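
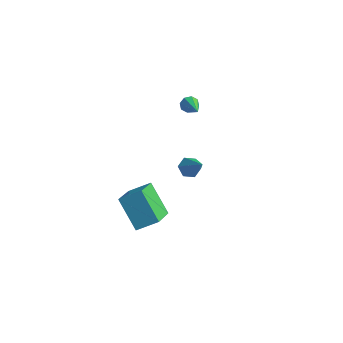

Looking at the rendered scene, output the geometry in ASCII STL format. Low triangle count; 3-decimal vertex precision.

solid 
facet normal -0.749 0.530 -0.399
outer loop
vertex -2.621 3.826 -1.862
vertex -2.931 3.743 -1.39
vertex -2.559 4.138 -1.564
endloop
endfacet
facet normal 0.839 0.280 -0.467
outer loop
vertex -2.621 3.826 -1.862
vertex -2.559 4.138 -1.564
vertex -1.649 2.837 -0.71
endloop
endfacet
facet normal -0.749 0.530 -0.398
outer loop
vertex -2.559 4.138 -1.564
vertex -2.931 3.743 -1.39
vertex -2.714 4.219 -1.164
endloop
endfacet
facet normal 0.755 0.635 0.164
outer loop
vertex -2.559 4.138 -1.564
vertex -2.714 4.219 -1.164
vertex -1.649 2.837 -0.71
endloop
endfacet
facet normal -0.749 0.530 -0.398
outer loop
vertex -2.714 4.219 -1.164
vertex -2.931 3.743 -1.39
vertex -2.996 4.021 -0.897
endloop
endfacet
facet normal 0.358 0.529 0.770
outer loop
vertex -2.714 4.219 -1.164
vertex -2.996 4.021 -0.897
vertex -1.649 2.837 -0.71
endloop
endfacet
facet normal -0.749 0.530 -0.398
outer loop
vertex -2.996 4.021 -0.897
vertex -2.931 3.743 -1.39
vertex -3.24 3.66 -0.919
endloop
endfacet
facet normal -0.120 0.020 0.993
outer loop
vertex -2.996 4.021 -0.897
vertex -3.24 3.66 -0.919
vertex -1.649 2.837 -0.71
endloop
endfacet
facet normal -0.750 0.528 -0.399
outer loop
vertex -3.24 3.66 -0.919
vertex -2.931 3.743 -1.39
vertex -3.302 3.347 -1.217
endloop
endfacet
facet normal -0.398 -0.590 0.703
outer loop
vertex -3.24 3.66 -0.919
vertex -3.302 3.347 -1.217
vertex -1.649 2.837 -0.71
endloop
endfacet
facet normal -0.750 0.528 -0.398
outer loop
vertex -3.302 3.347 -1.217
vertex -2.931 3.743 -1.39
vertex -3.147 3.266 -1.616
endloop
endfacet
facet normal -0.314 -0.947 0.070
outer loop
vertex -3.302 3.347 -1.217
vertex -3.147 3.266 -1.616
vertex -1.649 2.837 -0.71
endloop
endfacet
facet normal -0.750 0.528 -0.397
outer loop
vertex -3.147 3.266 -1.616
vertex -2.931 3.743 -1.39
vertex -2.865 3.465 -1.884
endloop
endfacet
facet normal 0.084 -0.840 -0.536
outer loop
vertex -3.147 3.266 -1.616
vertex -2.865 3.465 -1.884
vertex -1.649 2.837 -0.71
endloop
endfacet
facet normal -0.748 0.530 -0.398
outer loop
vertex -2.865 3.465 -1.884
vertex -2.931 3.743 -1.39
vertex -2.621 3.826 -1.862
endloop
endfacet
facet normal 0.560 -0.333 -0.758
outer loop
vertex -2.865 3.465 -1.884
vertex -2.621 3.826 -1.862
vertex -1.649 2.837 -0.71
endloop
endfacet
facet normal -0.665 0.223 -0.712
outer loop
vertex 1.211 -1.157 -1.83
vertex 0.752 -1.025 -1.36
vertex 1.153 -0.537 -1.582
endloop
endfacet
facet normal 0.914 0.221 -0.339
outer loop
vertex 1.211 -1.157 -1.83
vertex 1.153 -0.537 -1.582
vertex 1.908 -1.415 -0.12
endloop
endfacet
facet normal -0.666 0.223 -0.712
outer loop
vertex 1.153 -0.537 -1.582
vertex 0.752 -1.025 -1.36
vertex 0.694 -0.406 -1.112
endloop
endfacet
facet normal 0.492 0.835 0.247
outer loop
vertex 1.153 -0.537 -1.582
vertex 0.694 -0.406 -1.112
vertex 1.908 -1.415 -0.12
endloop
endfacet
facet normal -0.665 0.223 -0.713
outer loop
vertex 0.694 -0.406 -1.112
vertex 0.752 -1.025 -1.36
vertex 0.292 -0.894 -0.89
endloop
endfacet
facet normal -0.212 0.544 0.812
outer loop
vertex 0.694 -0.406 -1.112
vertex 0.292 -0.894 -0.89
vertex 1.908 -1.415 -0.12
endloop
endfacet
facet normal -0.665 0.223 -0.713
outer loop
vertex 0.292 -0.894 -0.89
vertex 0.752 -1.025 -1.36
vertex 0.35 -1.513 -1.138
endloop
endfacet
facet normal -0.494 -0.363 0.790
outer loop
vertex 0.292 -0.894 -0.89
vertex 0.35 -1.513 -1.138
vertex 1.908 -1.415 -0.12
endloop
endfacet
facet normal -0.665 0.224 -0.712
outer loop
vertex 0.35 -1.513 -1.138
vertex 0.752 -1.025 -1.36
vertex 0.809 -1.645 -1.608
endloop
endfacet
facet normal -0.072 -0.976 0.204
outer loop
vertex 0.35 -1.513 -1.138
vertex 0.809 -1.645 -1.608
vertex 1.908 -1.415 -0.12
endloop
endfacet
facet normal -0.665 0.224 -0.712
outer loop
vertex 0.809 -1.645 -1.608
vertex 0.752 -1.025 -1.36
vertex 1.211 -1.157 -1.83
endloop
endfacet
facet normal 0.632 -0.685 -0.361
outer loop
vertex 0.809 -1.645 -1.608
vertex 1.211 -1.157 -1.83
vertex 1.908 -1.415 -0.12
endloop
endfacet
facet normal -0.653 -0.582 -0.485
outer loop
vertex -1.287 -4.519 -2.685
vertex -2.018 -2.799 -3.767
vertex 0.17 -4.87 -4.226
endloop
endfacet
facet normal 0.338 -0.797 0.501
outer loop
vertex 1.078 -4.061 -3.553
vertex -1.287 -4.519 -2.685
vertex 0.17 -4.87 -4.226
endloop
endfacet
facet normal -0.653 -0.582 -0.485
outer loop
vertex 0.17 -4.87 -4.226
vertex -2.018 -2.799 -3.767
vertex -0.56 -3.15 -5.309
endloop
endfacet
facet normal 0.678 -0.164 -0.717
outer loop
vertex -0.56 -3.15 -5.309
vertex 1.078 -4.061 -3.553
vertex 0.17 -4.87 -4.226
endloop
endfacet
facet normal -0.677 0.163 0.717
outer loop
vertex -1.287 -4.519 -2.685
vertex -1.11 -1.99 -3.094
vertex -2.018 -2.799 -3.767
endloop
endfacet
facet normal 0.338 -0.797 0.501
outer loop
vertex -0.38 -3.71 -2.011
vertex -1.287 -4.519 -2.685
vertex 1.078 -4.061 -3.553
endloop
endfacet
facet normal -0.678 0.163 0.717
outer loop
vertex -0.38 -3.71 -2.011
vertex -1.11 -1.99 -3.094
vertex -1.287 -4.519 -2.685
endloop
endfacet
facet normal -0.338 0.797 -0.501
outer loop
vertex -2.018 -2.799 -3.767
vertex -1.11 -1.99 -3.094
vertex -0.56 -3.15 -5.309
endloop
endfacet
facet normal 0.678 -0.163 -0.717
outer loop
vertex 0.347 -2.341 -4.635
vertex 1.078 -4.061 -3.553
vertex -0.56 -3.15 -5.309
endloop
endfacet
facet normal -0.338 0.797 -0.501
outer loop
vertex -0.56 -3.15 -5.309
vertex -1.11 -1.99 -3.094
vertex 0.347 -2.341 -4.635
endloop
endfacet
facet normal 0.653 0.582 0.485
outer loop
vertex 0.347 -2.341 -4.635
vertex -0.38 -3.71 -2.011
vertex 1.078 -4.061 -3.553
endloop
endfacet
facet normal 0.653 0.582 0.485
outer loop
vertex -1.11 -1.99 -3.094
vertex -0.38 -3.71 -2.011
vertex 0.347 -2.341 -4.635
endloop
endfacet

endsolid


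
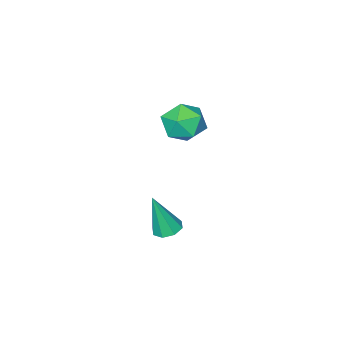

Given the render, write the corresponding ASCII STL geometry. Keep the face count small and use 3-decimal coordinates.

solid 
facet normal -0.521 0.154 0.839
outer loop
vertex -1.082 1.399 4.016
vertex -1.692 0.588 3.786
vertex -0.827 0.446 4.349
endloop
endfacet
facet normal 0.157 0.363 0.919
outer loop
vertex -1.082 1.399 4.016
vertex -0.827 0.446 4.349
vertex -0.092 1.08 3.973
endloop
endfacet
facet normal 0.294 0.857 0.423
outer loop
vertex -1.082 1.399 4.016
vertex -0.092 1.08 3.973
vertex -0.501 1.613 3.179
endloop
endfacet
facet normal -0.298 0.954 0.037
outer loop
vertex -1.082 1.399 4.016
vertex -0.501 1.613 3.179
vertex -1.49 1.309 3.063
endloop
endfacet
facet normal -0.802 0.520 0.294
outer loop
vertex -1.082 1.399 4.016
vertex -1.49 1.309 3.063
vertex -1.692 0.588 3.786
endloop
endfacet
facet normal 0.577 -0.200 0.792
outer loop
vertex -0.092 1.08 3.973
vertex -0.827 0.446 4.349
vertex -0.09 0.071 3.717
endloop
endfacet
facet normal -0.520 -0.538 0.663
outer loop
vertex -0.827 0.446 4.349
vertex -1.692 0.588 3.786
vertex -1.079 -0.233 3.601
endloop
endfacet
facet normal -0.974 0.054 -0.219
outer loop
vertex -1.692 0.588 3.786
vertex -1.49 1.309 3.063
vertex -1.488 0.3 2.807
endloop
endfacet
facet normal -0.158 0.757 -0.634
outer loop
vertex -1.49 1.309 3.063
vertex -0.501 1.613 3.179
vertex -0.753 0.934 2.431
endloop
endfacet
facet normal 0.800 0.600 -0.010
outer loop
vertex -0.501 1.613 3.179
vertex -0.092 1.08 3.973
vertex 0.112 0.792 2.994
endloop
endfacet
facet normal 0.298 -0.954 -0.037
outer loop
vertex -0.498 -0.019 2.764
vertex -0.09 0.071 3.717
vertex -1.079 -0.233 3.601
endloop
endfacet
facet normal -0.294 -0.857 -0.423
outer loop
vertex -0.498 -0.019 2.764
vertex -1.079 -0.233 3.601
vertex -1.488 0.3 2.807
endloop
endfacet
facet normal -0.157 -0.363 -0.919
outer loop
vertex -0.498 -0.019 2.764
vertex -1.488 0.3 2.807
vertex -0.753 0.934 2.431
endloop
endfacet
facet normal 0.521 -0.154 -0.839
outer loop
vertex -0.498 -0.019 2.764
vertex -0.753 0.934 2.431
vertex 0.112 0.792 2.994
endloop
endfacet
facet normal 0.802 -0.520 -0.294
outer loop
vertex -0.498 -0.019 2.764
vertex 0.112 0.792 2.994
vertex -0.09 0.071 3.717
endloop
endfacet
facet normal 0.158 -0.757 0.634
outer loop
vertex -1.079 -0.233 3.601
vertex -0.09 0.071 3.717
vertex -0.827 0.446 4.349
endloop
endfacet
facet normal -0.800 -0.600 0.010
outer loop
vertex -1.488 0.3 2.807
vertex -1.079 -0.233 3.601
vertex -1.692 0.588 3.786
endloop
endfacet
facet normal -0.577 0.200 -0.792
outer loop
vertex -0.753 0.934 2.431
vertex -1.488 0.3 2.807
vertex -1.49 1.309 3.063
endloop
endfacet
facet normal 0.520 0.538 -0.663
outer loop
vertex 0.112 0.792 2.994
vertex -0.753 0.934 2.431
vertex -0.501 1.613 3.179
endloop
endfacet
facet normal 0.974 -0.054 0.219
outer loop
vertex -0.09 0.071 3.717
vertex 0.112 0.792 2.994
vertex -0.092 1.08 3.973
endloop
endfacet
facet normal -0.245 0.177 -0.953
outer loop
vertex 1.138 1.071 -2.389
vertex 0.511 1.211 -2.202
vertex 1.072 1.567 -2.28
endloop
endfacet
facet normal 0.991 0.116 0.072
outer loop
vertex 1.138 1.071 -2.389
vertex 1.072 1.567 -2.28
vertex 1.009 0.849 -0.258
endloop
endfacet
facet normal -0.245 0.177 -0.953
outer loop
vertex 1.072 1.567 -2.28
vertex 0.511 1.211 -2.202
vertex 0.677 1.855 -2.125
endloop
endfacet
facet normal 0.635 0.722 0.276
outer loop
vertex 1.072 1.567 -2.28
vertex 0.677 1.855 -2.125
vertex 1.009 0.849 -0.258
endloop
endfacet
facet normal -0.243 0.177 -0.954
outer loop
vertex 0.677 1.855 -2.125
vertex 0.511 1.211 -2.202
vertex 0.184 1.765 -2.016
endloop
endfacet
facet normal -0.053 0.875 0.481
outer loop
vertex 0.677 1.855 -2.125
vertex 0.184 1.765 -2.016
vertex 1.009 0.849 -0.258
endloop
endfacet
facet normal -0.245 0.175 -0.953
outer loop
vertex 0.184 1.765 -2.016
vertex 0.511 1.211 -2.202
vertex -0.117 1.35 -2.015
endloop
endfacet
facet normal -0.667 0.485 0.566
outer loop
vertex 0.184 1.765 -2.016
vertex -0.117 1.35 -2.015
vertex 1.009 0.849 -0.258
endloop
endfacet
facet normal -0.244 0.179 -0.953
outer loop
vertex -0.117 1.35 -2.015
vertex 0.511 1.211 -2.202
vertex -0.051 0.854 -2.125
endloop
endfacet
facet normal -0.849 -0.220 0.481
outer loop
vertex -0.117 1.35 -2.015
vertex -0.051 0.854 -2.125
vertex 1.009 0.849 -0.258
endloop
endfacet
facet normal -0.243 0.177 -0.954
outer loop
vertex -0.051 0.854 -2.125
vertex 0.511 1.211 -2.202
vertex 0.344 0.566 -2.279
endloop
endfacet
facet normal -0.493 -0.825 0.278
outer loop
vertex -0.051 0.854 -2.125
vertex 0.344 0.566 -2.279
vertex 1.009 0.849 -0.258
endloop
endfacet
facet normal -0.245 0.177 -0.953
outer loop
vertex 0.344 0.566 -2.279
vertex 0.511 1.211 -2.202
vertex 0.837 0.656 -2.389
endloop
endfacet
facet normal 0.195 -0.978 0.073
outer loop
vertex 0.344 0.566 -2.279
vertex 0.837 0.656 -2.389
vertex 1.009 0.849 -0.258
endloop
endfacet
facet normal -0.245 0.177 -0.953
outer loop
vertex 0.837 0.656 -2.389
vertex 0.511 1.211 -2.202
vertex 1.138 1.071 -2.389
endloop
endfacet
facet normal 0.809 -0.587 -0.012
outer loop
vertex 0.837 0.656 -2.389
vertex 1.138 1.071 -2.389
vertex 1.009 0.849 -0.258
endloop
endfacet

endsolid


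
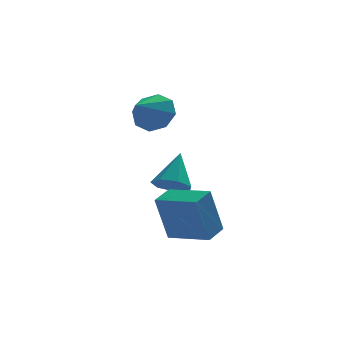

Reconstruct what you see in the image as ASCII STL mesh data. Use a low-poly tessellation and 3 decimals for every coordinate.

solid 
facet normal -0.691 0.707 -0.152
outer loop
vertex 2.688 -3.521 -0.519
vertex 3.406 -2.772 -0.302
vertex 3.216 -3.44 -2.54
endloop
endfacet
facet normal -0.678 -0.706 -0.205
outer loop
vertex 4.494 -4.748 -2.258
vertex 2.688 -3.521 -0.519
vertex 3.216 -3.44 -2.54
endloop
endfacet
facet normal -0.691 0.707 -0.152
outer loop
vertex 3.216 -3.44 -2.54
vertex 3.406 -2.772 -0.302
vertex 3.934 -2.692 -2.323
endloop
endfacet
facet normal 0.252 0.038 -0.967
outer loop
vertex 3.934 -2.692 -2.323
vertex 4.494 -4.748 -2.258
vertex 3.216 -3.44 -2.54
endloop
endfacet
facet normal -0.252 -0.038 0.967
outer loop
vertex 2.688 -3.521 -0.519
vertex 4.684 -4.08 -0.02
vertex 3.406 -2.772 -0.302
endloop
endfacet
facet normal -0.677 -0.707 -0.205
outer loop
vertex 3.966 -4.828 -0.237
vertex 2.688 -3.521 -0.519
vertex 4.494 -4.748 -2.258
endloop
endfacet
facet normal -0.252 -0.038 0.967
outer loop
vertex 3.966 -4.828 -0.237
vertex 4.684 -4.08 -0.02
vertex 2.688 -3.521 -0.519
endloop
endfacet
facet normal 0.678 0.706 0.205
outer loop
vertex 3.406 -2.772 -0.302
vertex 4.684 -4.08 -0.02
vertex 3.934 -2.692 -2.323
endloop
endfacet
facet normal 0.252 0.038 -0.967
outer loop
vertex 5.212 -3.999 -2.041
vertex 4.494 -4.748 -2.258
vertex 3.934 -2.692 -2.323
endloop
endfacet
facet normal 0.677 0.707 0.205
outer loop
vertex 3.934 -2.692 -2.323
vertex 4.684 -4.08 -0.02
vertex 5.212 -3.999 -2.041
endloop
endfacet
facet normal 0.691 -0.707 0.153
outer loop
vertex 5.212 -3.999 -2.041
vertex 3.966 -4.828 -0.237
vertex 4.494 -4.748 -2.258
endloop
endfacet
facet normal 0.691 -0.707 0.152
outer loop
vertex 4.684 -4.08 -0.02
vertex 3.966 -4.828 -0.237
vertex 5.212 -3.999 -2.041
endloop
endfacet
facet normal -0.331 -0.560 -0.760
outer loop
vertex 4.361 -2.145 -0.691
vertex 3.631 -2.21 -0.325
vertex 3.887 -1.641 -0.856
endloop
endfacet
facet normal 0.744 0.613 -0.264
outer loop
vertex 4.361 -2.145 -0.691
vertex 3.887 -1.641 -0.856
vertex 4.209 -1.23 1.005
endloop
endfacet
facet normal -0.331 -0.560 -0.760
outer loop
vertex 3.887 -1.641 -0.856
vertex 3.631 -2.21 -0.325
vertex 3.22 -1.566 -0.621
endloop
endfacet
facet normal 0.032 0.975 -0.221
outer loop
vertex 3.887 -1.641 -0.856
vertex 3.22 -1.566 -0.621
vertex 4.209 -1.23 1.005
endloop
endfacet
facet normal -0.330 -0.560 -0.760
outer loop
vertex 3.22 -1.566 -0.621
vertex 3.631 -2.21 -0.325
vertex 2.862 -1.976 -0.163
endloop
endfacet
facet normal -0.607 0.766 0.211
outer loop
vertex 3.22 -1.566 -0.621
vertex 2.862 -1.976 -0.163
vertex 4.209 -1.23 1.005
endloop
endfacet
facet normal -0.331 -0.561 -0.759
outer loop
vertex 2.862 -1.976 -0.163
vertex 3.631 -2.21 -0.325
vertex 3.083 -2.562 0.174
endloop
endfacet
facet normal -0.693 0.145 0.706
outer loop
vertex 2.862 -1.976 -0.163
vertex 3.083 -2.562 0.174
vertex 4.209 -1.23 1.005
endloop
endfacet
facet normal -0.332 -0.560 -0.759
outer loop
vertex 3.083 -2.562 0.174
vertex 3.631 -2.21 -0.325
vertex 3.716 -2.884 0.135
endloop
endfacet
facet normal -0.160 -0.422 0.892
outer loop
vertex 3.083 -2.562 0.174
vertex 3.716 -2.884 0.135
vertex 4.209 -1.23 1.005
endloop
endfacet
facet normal -0.331 -0.560 -0.760
outer loop
vertex 3.716 -2.884 0.135
vertex 3.631 -2.21 -0.325
vertex 4.285 -2.698 -0.25
endloop
endfacet
facet normal 0.591 -0.506 0.628
outer loop
vertex 3.716 -2.884 0.135
vertex 4.285 -2.698 -0.25
vertex 4.209 -1.23 1.005
endloop
endfacet
facet normal -0.331 -0.560 -0.759
outer loop
vertex 4.285 -2.698 -0.25
vertex 3.631 -2.21 -0.325
vertex 4.361 -2.145 -0.691
endloop
endfacet
facet normal 0.992 -0.046 0.114
outer loop
vertex 4.285 -2.698 -0.25
vertex 4.361 -2.145 -0.691
vertex 4.209 -1.23 1.005
endloop
endfacet
facet normal 0.610 0.616 -0.499
outer loop
vertex 4.332 0.67 3.201
vertex 3.617 0.841 2.538
vertex 3.894 1.258 3.392
endloop
endfacet
facet normal 0.153 -0.200 0.968
outer loop
vertex 4.332 0.67 3.201
vertex 3.894 1.258 3.392
vertex 2.683 -0.101 3.302
endloop
endfacet
facet normal 0.610 0.616 -0.499
outer loop
vertex 3.894 1.258 3.392
vertex 3.617 0.841 2.538
vertex 3.294 1.602 3.083
endloop
endfacet
facet normal -0.334 0.237 0.912
outer loop
vertex 3.894 1.258 3.392
vertex 3.294 1.602 3.083
vertex 2.683 -0.101 3.302
endloop
endfacet
facet normal 0.610 0.616 -0.498
outer loop
vertex 3.294 1.602 3.083
vertex 3.617 0.841 2.538
vertex 2.883 1.5 2.454
endloop
endfacet
facet normal -0.809 0.351 0.472
outer loop
vertex 3.294 1.602 3.083
vertex 2.883 1.5 2.454
vertex 2.683 -0.101 3.302
endloop
endfacet
facet normal 0.610 0.616 -0.499
outer loop
vertex 2.883 1.5 2.454
vertex 3.617 0.841 2.538
vertex 2.902 1.012 1.875
endloop
endfacet
facet normal -0.993 0.074 -0.095
outer loop
vertex 2.883 1.5 2.454
vertex 2.902 1.012 1.875
vertex 2.683 -0.101 3.302
endloop
endfacet
facet normal 0.610 0.616 -0.499
outer loop
vertex 2.902 1.012 1.875
vertex 3.617 0.841 2.538
vertex 3.34 0.424 1.684
endloop
endfacet
facet normal -0.778 -0.432 -0.456
outer loop
vertex 2.902 1.012 1.875
vertex 3.34 0.424 1.684
vertex 2.683 -0.101 3.302
endloop
endfacet
facet normal 0.610 0.615 -0.499
outer loop
vertex 3.34 0.424 1.684
vertex 3.617 0.841 2.538
vertex 3.94 0.08 1.994
endloop
endfacet
facet normal -0.291 -0.869 -0.400
outer loop
vertex 3.34 0.424 1.684
vertex 3.94 0.08 1.994
vertex 2.683 -0.101 3.302
endloop
endfacet
facet normal 0.610 0.615 -0.499
outer loop
vertex 3.94 0.08 1.994
vertex 3.617 0.841 2.538
vertex 4.35 0.182 2.622
endloop
endfacet
facet normal 0.183 -0.982 0.040
outer loop
vertex 3.94 0.08 1.994
vertex 4.35 0.182 2.622
vertex 2.683 -0.101 3.302
endloop
endfacet
facet normal 0.610 0.615 -0.499
outer loop
vertex 4.35 0.182 2.622
vertex 3.617 0.841 2.538
vertex 4.332 0.67 3.201
endloop
endfacet
facet normal 0.367 -0.706 0.606
outer loop
vertex 4.35 0.182 2.622
vertex 4.332 0.67 3.201
vertex 2.683 -0.101 3.302
endloop
endfacet

endsolid


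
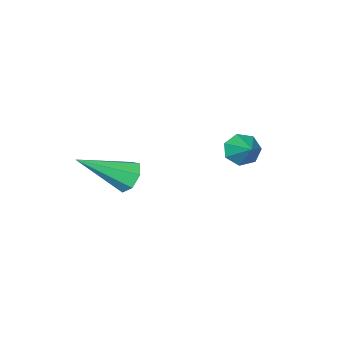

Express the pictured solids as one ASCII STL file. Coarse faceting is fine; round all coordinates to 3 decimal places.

solid 
facet normal -0.759 0.367 -0.537
outer loop
vertex 2.693 1.702 -3.85
vertex 2.318 1.56 -3.417
vertex 2.616 2.063 -3.495
endloop
endfacet
facet normal 0.819 0.482 -0.313
outer loop
vertex 2.693 1.702 -3.85
vertex 2.616 2.063 -3.495
vertex 3.722 0.88 -2.423
endloop
endfacet
facet normal -0.759 0.367 -0.538
outer loop
vertex 2.616 2.063 -3.495
vertex 2.318 1.56 -3.417
vertex 2.315 2.045 -3.082
endloop
endfacet
facet normal 0.477 0.792 0.382
outer loop
vertex 2.616 2.063 -3.495
vertex 2.315 2.045 -3.082
vertex 3.722 0.88 -2.423
endloop
endfacet
facet normal -0.759 0.367 -0.538
outer loop
vertex 2.315 2.045 -3.082
vertex 2.318 1.56 -3.417
vertex 2.016 1.662 -2.921
endloop
endfacet
facet normal -0.066 0.430 0.900
outer loop
vertex 2.315 2.045 -3.082
vertex 2.016 1.662 -2.921
vertex 3.722 0.88 -2.423
endloop
endfacet
facet normal -0.759 0.368 -0.538
outer loop
vertex 2.016 1.662 -2.921
vertex 2.318 1.56 -3.417
vertex 1.944 1.202 -3.134
endloop
endfacet
facet normal -0.401 -0.332 0.853
outer loop
vertex 2.016 1.662 -2.921
vertex 1.944 1.202 -3.134
vertex 3.722 0.88 -2.423
endloop
endfacet
facet normal -0.759 0.368 -0.538
outer loop
vertex 1.944 1.202 -3.134
vertex 2.318 1.56 -3.417
vertex 2.154 1.011 -3.561
endloop
endfacet
facet normal -0.277 -0.921 0.276
outer loop
vertex 1.944 1.202 -3.134
vertex 2.154 1.011 -3.561
vertex 3.722 0.88 -2.423
endloop
endfacet
facet normal -0.759 0.368 -0.537
outer loop
vertex 2.154 1.011 -3.561
vertex 2.318 1.56 -3.417
vertex 2.487 1.234 -3.879
endloop
endfacet
facet normal 0.215 -0.891 -0.399
outer loop
vertex 2.154 1.011 -3.561
vertex 2.487 1.234 -3.879
vertex 3.722 0.88 -2.423
endloop
endfacet
facet normal -0.759 0.367 -0.537
outer loop
vertex 2.487 1.234 -3.879
vertex 2.318 1.56 -3.417
vertex 2.693 1.702 -3.85
endloop
endfacet
facet normal 0.702 -0.268 -0.660
outer loop
vertex 2.487 1.234 -3.879
vertex 2.693 1.702 -3.85
vertex 3.722 0.88 -2.423
endloop
endfacet
facet normal -0.356 -0.756 -0.549
outer loop
vertex -0.04 3.047 -2.839
vertex -0.579 3.176 -2.667
vertex -0.289 3.375 -3.129
endloop
endfacet
facet normal 0.869 0.380 -0.316
outer loop
vertex -0.04 3.047 -2.839
vertex -0.289 3.375 -3.129
vertex -0.181 4.024 -2.053
endloop
endfacet
facet normal -0.356 -0.756 -0.549
outer loop
vertex -0.289 3.375 -3.129
vertex -0.579 3.176 -2.667
vertex -0.757 3.553 -3.071
endloop
endfacet
facet normal 0.247 0.819 -0.519
outer loop
vertex -0.289 3.375 -3.129
vertex -0.757 3.553 -3.071
vertex -0.181 4.024 -2.053
endloop
endfacet
facet normal -0.355 -0.756 -0.549
outer loop
vertex -0.757 3.553 -3.071
vertex -0.579 3.176 -2.667
vertex -1.09 3.447 -2.71
endloop
endfacet
facet normal -0.448 0.881 -0.154
outer loop
vertex -0.757 3.553 -3.071
vertex -1.09 3.447 -2.71
vertex -0.181 4.024 -2.053
endloop
endfacet
facet normal -0.355 -0.757 -0.548
outer loop
vertex -1.09 3.447 -2.71
vertex -0.579 3.176 -2.667
vertex -1.039 3.138 -2.316
endloop
endfacet
facet normal -0.692 0.522 0.499
outer loop
vertex -1.09 3.447 -2.71
vertex -1.039 3.138 -2.316
vertex -0.181 4.024 -2.053
endloop
endfacet
facet normal -0.357 -0.756 -0.549
outer loop
vertex -1.039 3.138 -2.316
vertex -0.579 3.176 -2.667
vertex -0.642 2.857 -2.187
endloop
endfacet
facet normal -0.303 0.010 0.953
outer loop
vertex -1.039 3.138 -2.316
vertex -0.642 2.857 -2.187
vertex -0.181 4.024 -2.053
endloop
endfacet
facet normal -0.354 -0.757 -0.549
outer loop
vertex -0.642 2.857 -2.187
vertex -0.579 3.176 -2.667
vertex -0.197 2.817 -2.419
endloop
endfacet
facet normal 0.426 -0.268 0.864
outer loop
vertex -0.642 2.857 -2.187
vertex -0.197 2.817 -2.419
vertex -0.181 4.024 -2.053
endloop
endfacet
facet normal -0.356 -0.757 -0.548
outer loop
vertex -0.197 2.817 -2.419
vertex -0.579 3.176 -2.667
vertex -0.04 3.047 -2.839
endloop
endfacet
facet normal 0.949 -0.103 0.298
outer loop
vertex -0.197 2.817 -2.419
vertex -0.04 3.047 -2.839
vertex -0.181 4.024 -2.053
endloop
endfacet

endsolid


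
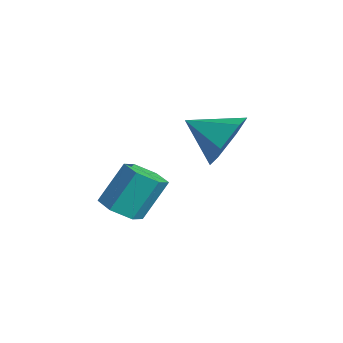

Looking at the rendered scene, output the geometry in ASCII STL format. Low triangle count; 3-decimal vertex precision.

solid 
facet normal 0.029 -0.543 -0.839
outer loop
vertex 0.568 -0.514 0.544
vertex -0.178 -0.589 0.567
vertex 0.13 -0.01 0.203
endloop
endfacet
facet normal 0.811 0.503 -0.299
outer loop
vertex 0.568 -0.514 0.544
vertex 0.13 -0.01 0.203
vertex 0.524 0.344 1.87
endloop
endfacet
facet normal 0.810 0.504 -0.299
outer loop
vertex 0.524 0.344 1.87
vertex 0.13 -0.01 0.203
vertex 0.085 0.848 1.529
endloop
endfacet
facet normal -0.029 0.543 0.839
outer loop
vertex 0.524 0.344 1.87
vertex 0.085 0.848 1.529
vertex -0.222 0.269 1.893
endloop
endfacet
facet normal 0.029 -0.543 -0.839
outer loop
vertex 0.13 -0.01 0.203
vertex -0.178 -0.589 0.567
vertex -0.616 -0.085 0.226
endloop
endfacet
facet normal -0.101 0.834 -0.543
outer loop
vertex 0.13 -0.01 0.203
vertex -0.616 -0.085 0.226
vertex 0.085 0.848 1.529
endloop
endfacet
facet normal -0.101 0.834 -0.543
outer loop
vertex 0.085 0.848 1.529
vertex -0.616 -0.085 0.226
vertex -0.661 0.773 1.552
endloop
endfacet
facet normal -0.029 0.543 0.839
outer loop
vertex 0.085 0.848 1.529
vertex -0.661 0.773 1.552
vertex -0.222 0.269 1.893
endloop
endfacet
facet normal 0.029 -0.543 -0.839
outer loop
vertex -0.616 -0.085 0.226
vertex -0.178 -0.589 0.567
vertex -0.924 -0.664 0.59
endloop
endfacet
facet normal -0.911 0.331 -0.245
outer loop
vertex -0.616 -0.085 0.226
vertex -0.924 -0.664 0.59
vertex -0.661 0.773 1.552
endloop
endfacet
facet normal -0.912 0.330 -0.244
outer loop
vertex -0.661 0.773 1.552
vertex -0.924 -0.664 0.59
vertex -0.968 0.194 1.916
endloop
endfacet
facet normal -0.029 0.543 0.839
outer loop
vertex -0.661 0.773 1.552
vertex -0.968 0.194 1.916
vertex -0.222 0.269 1.893
endloop
endfacet
facet normal 0.029 -0.543 -0.839
outer loop
vertex -0.924 -0.664 0.59
vertex -0.178 -0.589 0.567
vertex -0.485 -1.168 0.931
endloop
endfacet
facet normal -0.811 -0.504 0.299
outer loop
vertex -0.924 -0.664 0.59
vertex -0.485 -1.168 0.931
vertex -0.968 0.194 1.916
endloop
endfacet
facet normal -0.811 -0.503 0.298
outer loop
vertex -0.968 0.194 1.916
vertex -0.485 -1.168 0.931
vertex -0.53 -0.31 2.257
endloop
endfacet
facet normal -0.029 0.543 0.839
outer loop
vertex -0.968 0.194 1.916
vertex -0.53 -0.31 2.257
vertex -0.222 0.269 1.893
endloop
endfacet
facet normal 0.029 -0.543 -0.839
outer loop
vertex -0.485 -1.168 0.931
vertex -0.178 -0.589 0.567
vertex 0.261 -1.093 0.908
endloop
endfacet
facet normal 0.101 -0.834 0.543
outer loop
vertex -0.485 -1.168 0.931
vertex 0.261 -1.093 0.908
vertex -0.53 -0.31 2.257
endloop
endfacet
facet normal 0.101 -0.834 0.543
outer loop
vertex -0.53 -0.31 2.257
vertex 0.261 -1.093 0.908
vertex 0.216 -0.235 2.234
endloop
endfacet
facet normal -0.029 0.543 0.839
outer loop
vertex -0.53 -0.31 2.257
vertex 0.216 -0.235 2.234
vertex -0.222 0.269 1.893
endloop
endfacet
facet normal 0.029 -0.543 -0.839
outer loop
vertex 0.261 -1.093 0.908
vertex -0.178 -0.589 0.567
vertex 0.568 -0.514 0.544
endloop
endfacet
facet normal 0.912 -0.330 0.244
outer loop
vertex 0.261 -1.093 0.908
vertex 0.568 -0.514 0.544
vertex 0.216 -0.235 2.234
endloop
endfacet
facet normal 0.911 -0.331 0.244
outer loop
vertex 0.216 -0.235 2.234
vertex 0.568 -0.514 0.544
vertex 0.524 0.344 1.87
endloop
endfacet
facet normal -0.029 0.543 0.839
outer loop
vertex 0.216 -0.235 2.234
vertex 0.524 0.344 1.87
vertex -0.222 0.269 1.893
endloop
endfacet
facet normal 0.626 0.652 -0.428
outer loop
vertex 0.069 3.124 3.442
vertex -0.472 3.039 2.522
vertex -0.752 3.78 3.241
endloop
endfacet
facet normal -0.204 0.044 0.978
outer loop
vertex 0.069 3.124 3.442
vertex -0.752 3.78 3.241
vertex -1.428 2.041 3.178
endloop
endfacet
facet normal 0.626 0.652 -0.428
outer loop
vertex -0.752 3.78 3.241
vertex -0.472 3.039 2.522
vertex -1.293 3.695 2.321
endloop
endfacet
facet normal -0.833 0.307 0.461
outer loop
vertex -0.752 3.78 3.241
vertex -1.293 3.695 2.321
vertex -1.428 2.041 3.178
endloop
endfacet
facet normal 0.626 0.652 -0.429
outer loop
vertex -1.293 3.695 2.321
vertex -0.472 3.039 2.522
vertex -1.012 2.953 1.603
endloop
endfacet
facet normal -0.953 -0.075 -0.295
outer loop
vertex -1.293 3.695 2.321
vertex -1.012 2.953 1.603
vertex -1.428 2.041 3.178
endloop
endfacet
facet normal 0.625 0.652 -0.428
outer loop
vertex -1.012 2.953 1.603
vertex -0.472 3.039 2.522
vertex -0.191 2.298 1.804
endloop
endfacet
facet normal -0.444 -0.720 -0.534
outer loop
vertex -1.012 2.953 1.603
vertex -0.191 2.298 1.804
vertex -1.428 2.041 3.178
endloop
endfacet
facet normal 0.625 0.652 -0.428
outer loop
vertex -0.191 2.298 1.804
vertex -0.472 3.039 2.522
vertex 0.35 2.383 2.723
endloop
endfacet
facet normal 0.184 -0.983 -0.018
outer loop
vertex -0.191 2.298 1.804
vertex 0.35 2.383 2.723
vertex -1.428 2.041 3.178
endloop
endfacet
facet normal 0.625 0.652 -0.428
outer loop
vertex 0.35 2.383 2.723
vertex -0.472 3.039 2.522
vertex 0.069 3.124 3.442
endloop
endfacet
facet normal 0.305 -0.601 0.739
outer loop
vertex 0.35 2.383 2.723
vertex 0.069 3.124 3.442
vertex -1.428 2.041 3.178
endloop
endfacet

endsolid


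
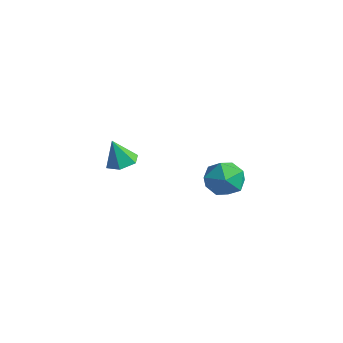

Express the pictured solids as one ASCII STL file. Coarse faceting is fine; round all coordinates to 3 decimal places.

solid 
facet normal 0.134 0.276 -0.952
outer loop
vertex -0.324 -1.541 2.215
vertex -0.896 -1.709 2.086
vertex -0.779 -1.138 2.268
endloop
endfacet
facet normal 0.531 0.510 0.677
outer loop
vertex -0.324 -1.541 2.215
vertex -0.779 -1.138 2.268
vertex -1.044 -2.011 3.134
endloop
endfacet
facet normal 0.134 0.276 -0.952
outer loop
vertex -0.779 -1.138 2.268
vertex -0.896 -1.709 2.086
vertex -1.351 -1.306 2.139
endloop
endfacet
facet normal -0.347 0.712 0.611
outer loop
vertex -0.779 -1.138 2.268
vertex -1.351 -1.306 2.139
vertex -1.044 -2.011 3.134
endloop
endfacet
facet normal 0.134 0.276 -0.952
outer loop
vertex -1.351 -1.306 2.139
vertex -0.896 -1.709 2.086
vertex -1.468 -1.876 1.957
endloop
endfacet
facet normal -0.935 0.081 0.346
outer loop
vertex -1.351 -1.306 2.139
vertex -1.468 -1.876 1.957
vertex -1.044 -2.011 3.134
endloop
endfacet
facet normal 0.135 0.275 -0.952
outer loop
vertex -1.468 -1.876 1.957
vertex -0.896 -1.709 2.086
vertex -1.013 -2.279 1.905
endloop
endfacet
facet normal -0.646 -0.749 0.147
outer loop
vertex -1.468 -1.876 1.957
vertex -1.013 -2.279 1.905
vertex -1.044 -2.011 3.134
endloop
endfacet
facet normal 0.135 0.275 -0.952
outer loop
vertex -1.013 -2.279 1.905
vertex -0.896 -1.709 2.086
vertex -0.441 -2.112 2.034
endloop
endfacet
facet normal 0.229 -0.950 0.213
outer loop
vertex -1.013 -2.279 1.905
vertex -0.441 -2.112 2.034
vertex -1.044 -2.011 3.134
endloop
endfacet
facet normal 0.134 0.274 -0.952
outer loop
vertex -0.441 -2.112 2.034
vertex -0.896 -1.709 2.086
vertex -0.324 -1.541 2.215
endloop
endfacet
facet normal 0.818 -0.319 0.478
outer loop
vertex -0.441 -2.112 2.034
vertex -0.324 -1.541 2.215
vertex -1.044 -2.011 3.134
endloop
endfacet
facet normal 0.176 0.917 0.358
outer loop
vertex -0.857 3.597 -0.59
vertex -1.375 3.42 0.117
vertex -0.5 3.24 0.148
endloop
endfacet
facet normal 0.732 0.681 -0.024
outer loop
vertex -0.857 3.597 -0.59
vertex -0.5 3.24 0.148
vertex -0.251 2.944 -0.657
endloop
endfacet
facet normal 0.499 0.533 -0.683
outer loop
vertex -0.857 3.597 -0.59
vertex -0.251 2.944 -0.657
vertex -0.971 2.941 -1.186
endloop
endfacet
facet normal -0.200 0.678 -0.708
outer loop
vertex -0.857 3.597 -0.59
vertex -0.971 2.941 -1.186
vertex -1.666 3.236 -0.707
endloop
endfacet
facet normal -0.399 0.915 -0.063
outer loop
vertex -0.857 3.597 -0.59
vertex -1.666 3.236 -0.707
vertex -1.375 3.42 0.117
endloop
endfacet
facet normal 0.960 0.073 0.270
outer loop
vertex -0.251 2.944 -0.657
vertex -0.5 3.24 0.148
vertex -0.394 2.364 0.007
endloop
endfacet
facet normal 0.062 0.454 0.889
outer loop
vertex -0.5 3.24 0.148
vertex -1.375 3.42 0.117
vertex -1.089 2.659 0.486
endloop
endfacet
facet normal -0.869 0.450 0.206
outer loop
vertex -1.375 3.42 0.117
vertex -1.666 3.236 -0.707
vertex -1.809 2.656 -0.043
endloop
endfacet
facet normal -0.546 0.068 -0.835
outer loop
vertex -1.666 3.236 -0.707
vertex -0.971 2.941 -1.186
vertex -1.56 2.36 -0.848
endloop
endfacet
facet normal 0.584 -0.166 -0.794
outer loop
vertex -0.971 2.941 -1.186
vertex -0.251 2.944 -0.657
vertex -0.685 2.18 -0.817
endloop
endfacet
facet normal 0.200 -0.678 0.708
outer loop
vertex -1.203 2.003 -0.11
vertex -0.394 2.364 0.007
vertex -1.089 2.659 0.486
endloop
endfacet
facet normal -0.499 -0.533 0.683
outer loop
vertex -1.203 2.003 -0.11
vertex -1.089 2.659 0.486
vertex -1.809 2.656 -0.043
endloop
endfacet
facet normal -0.732 -0.681 0.024
outer loop
vertex -1.203 2.003 -0.11
vertex -1.809 2.656 -0.043
vertex -1.56 2.36 -0.848
endloop
endfacet
facet normal -0.176 -0.917 -0.358
outer loop
vertex -1.203 2.003 -0.11
vertex -1.56 2.36 -0.848
vertex -0.685 2.18 -0.817
endloop
endfacet
facet normal 0.399 -0.915 0.063
outer loop
vertex -1.203 2.003 -0.11
vertex -0.685 2.18 -0.817
vertex -0.394 2.364 0.007
endloop
endfacet
facet normal 0.546 -0.068 0.835
outer loop
vertex -1.089 2.659 0.486
vertex -0.394 2.364 0.007
vertex -0.5 3.24 0.148
endloop
endfacet
facet normal -0.584 0.166 0.794
outer loop
vertex -1.809 2.656 -0.043
vertex -1.089 2.659 0.486
vertex -1.375 3.42 0.117
endloop
endfacet
facet normal -0.960 -0.073 -0.270
outer loop
vertex -1.56 2.36 -0.848
vertex -1.809 2.656 -0.043
vertex -1.666 3.236 -0.707
endloop
endfacet
facet normal -0.062 -0.454 -0.889
outer loop
vertex -0.685 2.18 -0.817
vertex -1.56 2.36 -0.848
vertex -0.971 2.941 -1.186
endloop
endfacet
facet normal 0.869 -0.450 -0.206
outer loop
vertex -0.394 2.364 0.007
vertex -0.685 2.18 -0.817
vertex -0.251 2.944 -0.657
endloop
endfacet

endsolid


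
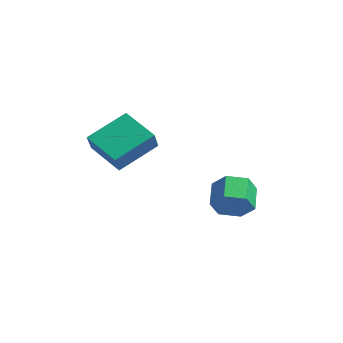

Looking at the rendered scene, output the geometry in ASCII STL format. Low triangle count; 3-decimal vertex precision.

solid 
facet normal 0.649 -0.548 -0.528
outer loop
vertex 4.207 2.758 0.509
vertex 3.49 2.53 -0.135
vertex 4.051 3.334 -0.281
endloop
endfacet
facet normal 0.745 0.600 0.291
outer loop
vertex 4.207 2.758 0.509
vertex 4.051 3.334 -0.281
vertex 3.286 3.538 1.258
endloop
endfacet
facet normal 0.745 0.601 0.290
outer loop
vertex 3.286 3.538 1.258
vertex 4.051 3.334 -0.281
vertex 3.13 4.113 0.468
endloop
endfacet
facet normal -0.648 0.549 0.528
outer loop
vertex 3.286 3.538 1.258
vertex 3.13 4.113 0.468
vertex 2.57 3.31 0.615
endloop
endfacet
facet normal 0.649 -0.548 -0.528
outer loop
vertex 4.051 3.334 -0.281
vertex 3.49 2.53 -0.135
vertex 3.334 3.106 -0.925
endloop
endfacet
facet normal 0.235 0.804 -0.547
outer loop
vertex 4.051 3.334 -0.281
vertex 3.334 3.106 -0.925
vertex 3.13 4.113 0.468
endloop
endfacet
facet normal 0.235 0.804 -0.547
outer loop
vertex 3.13 4.113 0.468
vertex 3.334 3.106 -0.925
vertex 2.413 3.885 -0.176
endloop
endfacet
facet normal -0.648 0.549 0.528
outer loop
vertex 3.13 4.113 0.468
vertex 2.413 3.885 -0.176
vertex 2.57 3.31 0.615
endloop
endfacet
facet normal 0.649 -0.548 -0.528
outer loop
vertex 3.334 3.106 -0.925
vertex 3.49 2.53 -0.135
vertex 2.774 2.302 -0.778
endloop
endfacet
facet normal -0.509 0.202 -0.836
outer loop
vertex 3.334 3.106 -0.925
vertex 2.774 2.302 -0.778
vertex 2.413 3.885 -0.176
endloop
endfacet
facet normal -0.509 0.202 -0.837
outer loop
vertex 2.413 3.885 -0.176
vertex 2.774 2.302 -0.778
vertex 1.853 3.082 -0.029
endloop
endfacet
facet normal -0.648 0.549 0.528
outer loop
vertex 2.413 3.885 -0.176
vertex 1.853 3.082 -0.029
vertex 2.57 3.31 0.615
endloop
endfacet
facet normal 0.648 -0.549 -0.528
outer loop
vertex 2.774 2.302 -0.778
vertex 3.49 2.53 -0.135
vertex 2.93 1.727 0.012
endloop
endfacet
facet normal -0.745 -0.601 -0.290
outer loop
vertex 2.774 2.302 -0.778
vertex 2.93 1.727 0.012
vertex 1.853 3.082 -0.029
endloop
endfacet
facet normal -0.745 -0.601 -0.291
outer loop
vertex 1.853 3.082 -0.029
vertex 2.93 1.727 0.012
vertex 2.009 2.506 0.761
endloop
endfacet
facet normal -0.649 0.548 0.528
outer loop
vertex 1.853 3.082 -0.029
vertex 2.009 2.506 0.761
vertex 2.57 3.31 0.615
endloop
endfacet
facet normal 0.648 -0.549 -0.528
outer loop
vertex 2.93 1.727 0.012
vertex 3.49 2.53 -0.135
vertex 3.647 1.955 0.656
endloop
endfacet
facet normal -0.235 -0.804 0.547
outer loop
vertex 2.93 1.727 0.012
vertex 3.647 1.955 0.656
vertex 2.009 2.506 0.761
endloop
endfacet
facet normal -0.235 -0.804 0.547
outer loop
vertex 2.009 2.506 0.761
vertex 3.647 1.955 0.656
vertex 2.726 2.734 1.405
endloop
endfacet
facet normal -0.649 0.548 0.528
outer loop
vertex 2.009 2.506 0.761
vertex 2.726 2.734 1.405
vertex 2.57 3.31 0.615
endloop
endfacet
facet normal 0.648 -0.549 -0.528
outer loop
vertex 3.647 1.955 0.656
vertex 3.49 2.53 -0.135
vertex 4.207 2.758 0.509
endloop
endfacet
facet normal 0.509 -0.202 0.836
outer loop
vertex 3.647 1.955 0.656
vertex 4.207 2.758 0.509
vertex 2.726 2.734 1.405
endloop
endfacet
facet normal 0.509 -0.202 0.837
outer loop
vertex 2.726 2.734 1.405
vertex 4.207 2.758 0.509
vertex 3.286 3.538 1.258
endloop
endfacet
facet normal -0.649 0.548 0.528
outer loop
vertex 2.726 2.734 1.405
vertex 3.286 3.538 1.258
vertex 2.57 3.31 0.615
endloop
endfacet
facet normal -0.856 -0.192 0.481
outer loop
vertex 0.697 -3.066 4.307
vertex 0.905 -1.212 5.416
vertex 0.026 -2.428 3.367
endloop
endfacet
facet normal -0.096 -0.854 -0.511
outer loop
vertex 1.635 -2.068 2.464
vertex 0.697 -3.066 4.307
vertex 0.026 -2.428 3.367
endloop
endfacet
facet normal -0.856 -0.192 0.481
outer loop
vertex 0.026 -2.428 3.367
vertex 0.905 -1.212 5.416
vertex 0.234 -0.574 4.476
endloop
endfacet
facet normal -0.508 0.483 -0.713
outer loop
vertex 0.234 -0.574 4.476
vertex 1.635 -2.068 2.464
vertex 0.026 -2.428 3.367
endloop
endfacet
facet normal 0.508 -0.483 0.713
outer loop
vertex 0.697 -3.066 4.307
vertex 2.514 -0.852 4.513
vertex 0.905 -1.212 5.416
endloop
endfacet
facet normal -0.096 -0.854 -0.511
outer loop
vertex 2.306 -2.706 3.404
vertex 0.697 -3.066 4.307
vertex 1.635 -2.068 2.464
endloop
endfacet
facet normal 0.508 -0.483 0.713
outer loop
vertex 2.306 -2.706 3.404
vertex 2.514 -0.852 4.513
vertex 0.697 -3.066 4.307
endloop
endfacet
facet normal 0.096 0.854 0.511
outer loop
vertex 0.905 -1.212 5.416
vertex 2.514 -0.852 4.513
vertex 0.234 -0.574 4.476
endloop
endfacet
facet normal -0.508 0.483 -0.713
outer loop
vertex 1.843 -0.214 3.573
vertex 1.635 -2.068 2.464
vertex 0.234 -0.574 4.476
endloop
endfacet
facet normal 0.096 0.854 0.511
outer loop
vertex 0.234 -0.574 4.476
vertex 2.514 -0.852 4.513
vertex 1.843 -0.214 3.573
endloop
endfacet
facet normal 0.856 0.192 -0.481
outer loop
vertex 1.843 -0.214 3.573
vertex 2.306 -2.706 3.404
vertex 1.635 -2.068 2.464
endloop
endfacet
facet normal 0.856 0.192 -0.481
outer loop
vertex 2.514 -0.852 4.513
vertex 2.306 -2.706 3.404
vertex 1.843 -0.214 3.573
endloop
endfacet

endsolid


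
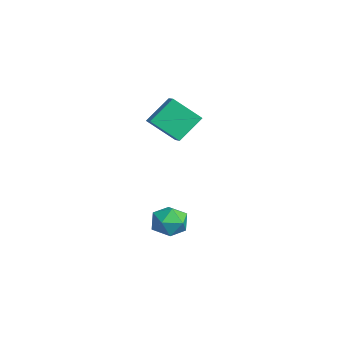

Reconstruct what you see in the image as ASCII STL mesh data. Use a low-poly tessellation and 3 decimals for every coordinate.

solid 
facet normal -0.274 0.497 0.823
outer loop
vertex -1.4 2.212 -2.746
vertex -2.182 1.405 -2.519
vertex -1.119 1.305 -2.105
endloop
endfacet
facet normal 0.416 0.607 0.677
outer loop
vertex -1.4 2.212 -2.746
vertex -1.119 1.305 -2.105
vertex -0.39 1.692 -2.9
endloop
endfacet
facet normal 0.460 0.887 0.022
outer loop
vertex -1.4 2.212 -2.746
vertex -0.39 1.692 -2.9
vertex -1.004 2.033 -3.807
endloop
endfacet
facet normal -0.203 0.950 -0.236
outer loop
vertex -1.4 2.212 -2.746
vertex -1.004 2.033 -3.807
vertex -2.112 1.855 -3.571
endloop
endfacet
facet normal -0.656 0.709 0.260
outer loop
vertex -1.4 2.212 -2.746
vertex -2.112 1.855 -3.571
vertex -2.182 1.405 -2.519
endloop
endfacet
facet normal 0.743 -0.026 0.669
outer loop
vertex -0.39 1.692 -2.9
vertex -1.119 1.305 -2.105
vertex -0.548 0.565 -2.769
endloop
endfacet
facet normal -0.372 -0.205 0.905
outer loop
vertex -1.119 1.305 -2.105
vertex -2.182 1.405 -2.519
vertex -1.656 0.387 -2.533
endloop
endfacet
facet normal -0.990 0.138 -0.007
outer loop
vertex -2.182 1.405 -2.519
vertex -2.112 1.855 -3.571
vertex -2.27 0.728 -3.44
endloop
endfacet
facet normal -0.257 0.528 -0.809
outer loop
vertex -2.112 1.855 -3.571
vertex -1.004 2.033 -3.807
vertex -1.541 1.115 -4.235
endloop
endfacet
facet normal 0.815 0.427 -0.392
outer loop
vertex -1.004 2.033 -3.807
vertex -0.39 1.692 -2.9
vertex -0.478 1.015 -3.821
endloop
endfacet
facet normal 0.203 -0.950 0.236
outer loop
vertex -1.26 0.208 -3.594
vertex -0.548 0.565 -2.769
vertex -1.656 0.387 -2.533
endloop
endfacet
facet normal -0.460 -0.887 -0.022
outer loop
vertex -1.26 0.208 -3.594
vertex -1.656 0.387 -2.533
vertex -2.27 0.728 -3.44
endloop
endfacet
facet normal -0.416 -0.607 -0.677
outer loop
vertex -1.26 0.208 -3.594
vertex -2.27 0.728 -3.44
vertex -1.541 1.115 -4.235
endloop
endfacet
facet normal 0.274 -0.497 -0.823
outer loop
vertex -1.26 0.208 -3.594
vertex -1.541 1.115 -4.235
vertex -0.478 1.015 -3.821
endloop
endfacet
facet normal 0.656 -0.709 -0.260
outer loop
vertex -1.26 0.208 -3.594
vertex -0.478 1.015 -3.821
vertex -0.548 0.565 -2.769
endloop
endfacet
facet normal 0.257 -0.528 0.809
outer loop
vertex -1.656 0.387 -2.533
vertex -0.548 0.565 -2.769
vertex -1.119 1.305 -2.105
endloop
endfacet
facet normal -0.815 -0.427 0.392
outer loop
vertex -2.27 0.728 -3.44
vertex -1.656 0.387 -2.533
vertex -2.182 1.405 -2.519
endloop
endfacet
facet normal -0.743 0.026 -0.669
outer loop
vertex -1.541 1.115 -4.235
vertex -2.27 0.728 -3.44
vertex -2.112 1.855 -3.571
endloop
endfacet
facet normal 0.372 0.205 -0.905
outer loop
vertex -0.478 1.015 -3.821
vertex -1.541 1.115 -4.235
vertex -1.004 2.033 -3.807
endloop
endfacet
facet normal 0.990 -0.138 0.007
outer loop
vertex -0.548 0.565 -2.769
vertex -0.478 1.015 -3.821
vertex -0.39 1.692 -2.9
endloop
endfacet
facet normal -0.940 -0.012 -0.340
outer loop
vertex -4.335 0.755 3.157
vertex -4.831 2.173 4.477
vertex -3.838 2.256 1.73
endloop
endfacet
facet normal 0.249 -0.709 -0.660
outer loop
vertex -3.029 2.267 2.023
vertex -4.335 0.755 3.157
vertex -3.838 2.256 1.73
endloop
endfacet
facet normal -0.940 -0.012 -0.340
outer loop
vertex -3.838 2.256 1.73
vertex -4.831 2.173 4.477
vertex -4.334 3.675 3.05
endloop
endfacet
facet normal 0.233 0.705 -0.670
outer loop
vertex -4.334 3.675 3.05
vertex -3.029 2.267 2.023
vertex -3.838 2.256 1.73
endloop
endfacet
facet normal -0.233 -0.705 0.670
outer loop
vertex -4.335 0.755 3.157
vertex -4.022 2.184 4.77
vertex -4.831 2.173 4.477
endloop
endfacet
facet normal 0.248 -0.709 -0.660
outer loop
vertex -3.526 0.765 3.45
vertex -4.335 0.755 3.157
vertex -3.029 2.267 2.023
endloop
endfacet
facet normal -0.234 -0.705 0.670
outer loop
vertex -3.526 0.765 3.45
vertex -4.022 2.184 4.77
vertex -4.335 0.755 3.157
endloop
endfacet
facet normal -0.249 0.709 0.660
outer loop
vertex -4.831 2.173 4.477
vertex -4.022 2.184 4.77
vertex -4.334 3.675 3.05
endloop
endfacet
facet normal 0.234 0.705 -0.670
outer loop
vertex -3.525 3.685 3.343
vertex -3.029 2.267 2.023
vertex -4.334 3.675 3.05
endloop
endfacet
facet normal -0.248 0.709 0.660
outer loop
vertex -4.334 3.675 3.05
vertex -4.022 2.184 4.77
vertex -3.525 3.685 3.343
endloop
endfacet
facet normal 0.940 0.012 0.340
outer loop
vertex -3.525 3.685 3.343
vertex -3.526 0.765 3.45
vertex -3.029 2.267 2.023
endloop
endfacet
facet normal 0.940 0.012 0.340
outer loop
vertex -4.022 2.184 4.77
vertex -3.526 0.765 3.45
vertex -3.525 3.685 3.343
endloop
endfacet

endsolid


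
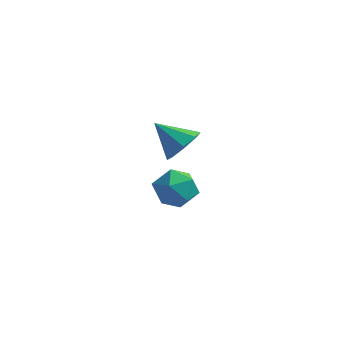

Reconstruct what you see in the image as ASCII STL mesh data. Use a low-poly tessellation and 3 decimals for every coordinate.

solid 
facet normal -0.991 0.059 -0.117
outer loop
vertex -2.522 0.195 -2.737
vertex -2.655 -0.154 -1.788
vertex -2.575 0.849 -1.956
endloop
endfacet
facet normal -0.658 0.555 -0.509
outer loop
vertex -2.522 0.195 -2.737
vertex -2.575 0.849 -1.956
vertex -1.885 0.99 -2.694
endloop
endfacet
facet normal -0.211 0.220 -0.952
outer loop
vertex -2.522 0.195 -2.737
vertex -1.885 0.99 -2.694
vertex -1.54 0.074 -2.982
endloop
endfacet
facet normal -0.268 -0.482 -0.835
outer loop
vertex -2.522 0.195 -2.737
vertex -1.54 0.074 -2.982
vertex -2.016 -0.632 -2.422
endloop
endfacet
facet normal -0.750 -0.580 -0.318
outer loop
vertex -2.522 0.195 -2.737
vertex -2.016 -0.632 -2.422
vertex -2.655 -0.154 -1.788
endloop
endfacet
facet normal -0.269 0.961 -0.068
outer loop
vertex -1.885 0.99 -2.694
vertex -2.575 0.849 -1.956
vertex -1.624 1.132 -1.718
endloop
endfacet
facet normal -0.809 0.159 0.566
outer loop
vertex -2.575 0.849 -1.956
vertex -2.655 -0.154 -1.788
vertex -2.1 0.426 -1.158
endloop
endfacet
facet normal -0.418 -0.876 0.239
outer loop
vertex -2.655 -0.154 -1.788
vertex -2.016 -0.632 -2.422
vertex -1.755 -0.49 -1.446
endloop
endfacet
facet normal 0.362 -0.717 -0.596
outer loop
vertex -2.016 -0.632 -2.422
vertex -1.54 0.074 -2.982
vertex -1.065 -0.349 -2.184
endloop
endfacet
facet normal 0.455 0.418 -0.786
outer loop
vertex -1.54 0.074 -2.982
vertex -1.885 0.99 -2.694
vertex -0.985 0.654 -2.352
endloop
endfacet
facet normal 0.268 0.482 0.835
outer loop
vertex -1.118 0.305 -1.403
vertex -1.624 1.132 -1.718
vertex -2.1 0.426 -1.158
endloop
endfacet
facet normal 0.211 -0.220 0.952
outer loop
vertex -1.118 0.305 -1.403
vertex -2.1 0.426 -1.158
vertex -1.755 -0.49 -1.446
endloop
endfacet
facet normal 0.658 -0.555 0.509
outer loop
vertex -1.118 0.305 -1.403
vertex -1.755 -0.49 -1.446
vertex -1.065 -0.349 -2.184
endloop
endfacet
facet normal 0.991 -0.059 0.117
outer loop
vertex -1.118 0.305 -1.403
vertex -1.065 -0.349 -2.184
vertex -0.985 0.654 -2.352
endloop
endfacet
facet normal 0.750 0.580 0.318
outer loop
vertex -1.118 0.305 -1.403
vertex -0.985 0.654 -2.352
vertex -1.624 1.132 -1.718
endloop
endfacet
facet normal -0.362 0.717 0.596
outer loop
vertex -2.1 0.426 -1.158
vertex -1.624 1.132 -1.718
vertex -2.575 0.849 -1.956
endloop
endfacet
facet normal -0.455 -0.418 0.786
outer loop
vertex -1.755 -0.49 -1.446
vertex -2.1 0.426 -1.158
vertex -2.655 -0.154 -1.788
endloop
endfacet
facet normal 0.269 -0.961 0.068
outer loop
vertex -1.065 -0.349 -2.184
vertex -1.755 -0.49 -1.446
vertex -2.016 -0.632 -2.422
endloop
endfacet
facet normal 0.809 -0.159 -0.566
outer loop
vertex -0.985 0.654 -2.352
vertex -1.065 -0.349 -2.184
vertex -1.54 0.074 -2.982
endloop
endfacet
facet normal 0.418 0.876 -0.239
outer loop
vertex -1.624 1.132 -1.718
vertex -0.985 0.654 -2.352
vertex -1.885 0.99 -2.694
endloop
endfacet
facet normal 0.784 -0.002 -0.621
outer loop
vertex 0.244 -2.55 3.072
vertex -0.292 -2.442 2.395
vertex 0.135 -1.908 2.932
endloop
endfacet
facet normal 0.157 0.236 0.959
outer loop
vertex 0.244 -2.55 3.072
vertex 0.135 -1.908 2.932
vertex -1.468 -2.438 3.325
endloop
endfacet
facet normal 0.785 -0.004 -0.620
outer loop
vertex 0.135 -1.908 2.932
vertex -0.292 -2.442 2.395
vertex -0.223 -1.579 2.477
endloop
endfacet
facet normal -0.099 0.768 0.633
outer loop
vertex 0.135 -1.908 2.932
vertex -0.223 -1.579 2.477
vertex -1.468 -2.438 3.325
endloop
endfacet
facet normal 0.784 -0.004 -0.621
outer loop
vertex -0.223 -1.579 2.477
vertex -0.292 -2.442 2.395
vertex -0.622 -1.756 1.974
endloop
endfacet
facet normal -0.514 0.851 0.108
outer loop
vertex -0.223 -1.579 2.477
vertex -0.622 -1.756 1.974
vertex -1.468 -2.438 3.325
endloop
endfacet
facet normal 0.785 -0.003 -0.620
outer loop
vertex -0.622 -1.756 1.974
vertex -0.292 -2.442 2.395
vertex -0.827 -2.335 1.717
endloop
endfacet
facet normal -0.845 0.436 -0.309
outer loop
vertex -0.622 -1.756 1.974
vertex -0.827 -2.335 1.717
vertex -1.468 -2.438 3.325
endloop
endfacet
facet normal 0.785 -0.003 -0.620
outer loop
vertex -0.827 -2.335 1.717
vertex -0.292 -2.442 2.395
vertex -0.719 -2.977 1.857
endloop
endfacet
facet normal -0.898 -0.232 -0.373
outer loop
vertex -0.827 -2.335 1.717
vertex -0.719 -2.977 1.857
vertex -1.468 -2.438 3.325
endloop
endfacet
facet normal 0.785 -0.003 -0.620
outer loop
vertex -0.719 -2.977 1.857
vertex -0.292 -2.442 2.395
vertex -0.361 -3.305 2.312
endloop
endfacet
facet normal -0.642 -0.765 -0.047
outer loop
vertex -0.719 -2.977 1.857
vertex -0.361 -3.305 2.312
vertex -1.468 -2.438 3.325
endloop
endfacet
facet normal 0.784 -0.003 -0.621
outer loop
vertex -0.361 -3.305 2.312
vertex -0.292 -2.442 2.395
vertex 0.038 -3.129 2.815
endloop
endfacet
facet normal -0.228 -0.849 0.478
outer loop
vertex -0.361 -3.305 2.312
vertex 0.038 -3.129 2.815
vertex -1.468 -2.438 3.325
endloop
endfacet
facet normal 0.784 -0.003 -0.621
outer loop
vertex 0.038 -3.129 2.815
vertex -0.292 -2.442 2.395
vertex 0.244 -2.55 3.072
endloop
endfacet
facet normal 0.104 -0.434 0.895
outer loop
vertex 0.038 -3.129 2.815
vertex 0.244 -2.55 3.072
vertex -1.468 -2.438 3.325
endloop
endfacet

endsolid


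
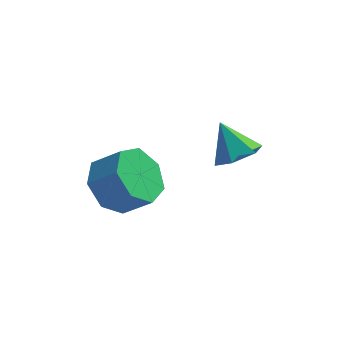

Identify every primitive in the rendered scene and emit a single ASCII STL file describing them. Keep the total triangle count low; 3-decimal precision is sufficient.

solid 
facet normal 0.456 -0.421 -0.784
outer loop
vertex -0.476 3.603 -3.11
vertex -1.089 3.269 -3.287
vertex -0.945 3.922 -3.554
endloop
endfacet
facet normal 0.327 0.897 0.299
outer loop
vertex -0.476 3.603 -3.11
vertex -0.945 3.922 -3.554
vertex -1.631 3.771 -2.353
endloop
endfacet
facet normal 0.455 -0.421 -0.785
outer loop
vertex -0.945 3.922 -3.554
vertex -1.089 3.269 -3.287
vertex -1.558 3.588 -3.73
endloop
endfacet
facet normal -0.442 0.886 -0.141
outer loop
vertex -0.945 3.922 -3.554
vertex -1.558 3.588 -3.73
vertex -1.631 3.771 -2.353
endloop
endfacet
facet normal 0.455 -0.421 -0.785
outer loop
vertex -1.558 3.588 -3.73
vertex -1.089 3.269 -3.287
vertex -1.702 2.935 -3.463
endloop
endfacet
facet normal -0.980 0.185 -0.077
outer loop
vertex -1.558 3.588 -3.73
vertex -1.702 2.935 -3.463
vertex -1.631 3.771 -2.353
endloop
endfacet
facet normal 0.455 -0.422 -0.784
outer loop
vertex -1.702 2.935 -3.463
vertex -1.089 3.269 -3.287
vertex -1.233 2.616 -3.019
endloop
endfacet
facet normal -0.749 -0.505 0.428
outer loop
vertex -1.702 2.935 -3.463
vertex -1.233 2.616 -3.019
vertex -1.631 3.771 -2.353
endloop
endfacet
facet normal 0.455 -0.422 -0.784
outer loop
vertex -1.233 2.616 -3.019
vertex -1.089 3.269 -3.287
vertex -0.62 2.95 -2.843
endloop
endfacet
facet normal 0.020 -0.494 0.869
outer loop
vertex -1.233 2.616 -3.019
vertex -0.62 2.95 -2.843
vertex -1.631 3.771 -2.353
endloop
endfacet
facet normal 0.456 -0.421 -0.784
outer loop
vertex -0.62 2.95 -2.843
vertex -1.089 3.269 -3.287
vertex -0.476 3.603 -3.11
endloop
endfacet
facet normal 0.557 0.206 0.804
outer loop
vertex -0.62 2.95 -2.843
vertex -0.476 3.603 -3.11
vertex -1.631 3.771 -2.353
endloop
endfacet
facet normal -0.743 0.156 -0.651
outer loop
vertex -3.948 1.01 -3.87
vertex -4.314 1.623 -3.305
vertex -3.706 1.755 -3.968
endloop
endfacet
facet normal 0.595 -0.292 -0.749
outer loop
vertex -3.948 1.01 -3.87
vertex -3.706 1.755 -3.968
vertex -3.16 0.845 -3.18
endloop
endfacet
facet normal 0.594 -0.293 -0.749
outer loop
vertex -3.16 0.845 -3.18
vertex -3.706 1.755 -3.968
vertex -2.918 1.59 -3.279
endloop
endfacet
facet normal 0.744 -0.155 0.650
outer loop
vertex -3.16 0.845 -3.18
vertex -2.918 1.59 -3.279
vertex -3.526 1.457 -2.615
endloop
endfacet
facet normal -0.743 0.156 -0.650
outer loop
vertex -3.706 1.755 -3.968
vertex -4.314 1.623 -3.305
vertex -3.921 2.401 -3.567
endloop
endfacet
facet normal 0.611 0.554 -0.566
outer loop
vertex -3.706 1.755 -3.968
vertex -3.921 2.401 -3.567
vertex -2.918 1.59 -3.279
endloop
endfacet
facet normal 0.611 0.555 -0.565
outer loop
vertex -2.918 1.59 -3.279
vertex -3.921 2.401 -3.567
vertex -3.133 2.235 -2.878
endloop
endfacet
facet normal 0.744 -0.156 0.650
outer loop
vertex -2.918 1.59 -3.279
vertex -3.133 2.235 -2.878
vertex -3.526 1.457 -2.615
endloop
endfacet
facet normal -0.743 0.156 -0.651
outer loop
vertex -3.921 2.401 -3.567
vertex -4.314 1.623 -3.305
vertex -4.433 2.46 -2.968
endloop
endfacet
facet normal 0.167 0.985 0.046
outer loop
vertex -3.921 2.401 -3.567
vertex -4.433 2.46 -2.968
vertex -3.133 2.235 -2.878
endloop
endfacet
facet normal 0.167 0.985 0.046
outer loop
vertex -3.133 2.235 -2.878
vertex -4.433 2.46 -2.968
vertex -3.645 2.294 -2.279
endloop
endfacet
facet normal 0.743 -0.156 0.651
outer loop
vertex -3.133 2.235 -2.878
vertex -3.645 2.294 -2.279
vertex -3.526 1.457 -2.615
endloop
endfacet
facet normal -0.743 0.156 -0.651
outer loop
vertex -4.433 2.46 -2.968
vertex -4.314 1.623 -3.305
vertex -4.855 1.889 -2.623
endloop
endfacet
facet normal -0.402 0.672 0.622
outer loop
vertex -4.433 2.46 -2.968
vertex -4.855 1.889 -2.623
vertex -3.645 2.294 -2.279
endloop
endfacet
facet normal -0.402 0.673 0.621
outer loop
vertex -3.645 2.294 -2.279
vertex -4.855 1.889 -2.623
vertex -4.067 1.723 -1.933
endloop
endfacet
facet normal 0.744 -0.155 0.650
outer loop
vertex -3.645 2.294 -2.279
vertex -4.067 1.723 -1.933
vertex -3.526 1.457 -2.615
endloop
endfacet
facet normal -0.743 0.156 -0.650
outer loop
vertex -4.855 1.889 -2.623
vertex -4.314 1.623 -3.305
vertex -4.87 1.117 -2.791
endloop
endfacet
facet normal -0.669 -0.146 0.729
outer loop
vertex -4.855 1.889 -2.623
vertex -4.87 1.117 -2.791
vertex -4.067 1.723 -1.933
endloop
endfacet
facet normal -0.669 -0.146 0.729
outer loop
vertex -4.067 1.723 -1.933
vertex -4.87 1.117 -2.791
vertex -4.082 0.952 -2.101
endloop
endfacet
facet normal 0.743 -0.156 0.651
outer loop
vertex -4.067 1.723 -1.933
vertex -4.082 0.952 -2.101
vertex -3.526 1.457 -2.615
endloop
endfacet
facet normal -0.743 0.156 -0.651
outer loop
vertex -4.87 1.117 -2.791
vertex -4.314 1.623 -3.305
vertex -4.466 0.726 -3.346
endloop
endfacet
facet normal -0.431 -0.855 0.288
outer loop
vertex -4.87 1.117 -2.791
vertex -4.466 0.726 -3.346
vertex -4.082 0.952 -2.101
endloop
endfacet
facet normal -0.431 -0.855 0.288
outer loop
vertex -4.082 0.952 -2.101
vertex -4.466 0.726 -3.346
vertex -3.678 0.561 -2.656
endloop
endfacet
facet normal 0.743 -0.156 0.651
outer loop
vertex -4.082 0.952 -2.101
vertex -3.678 0.561 -2.656
vertex -3.526 1.457 -2.615
endloop
endfacet
facet normal -0.743 0.156 -0.650
outer loop
vertex -4.466 0.726 -3.346
vertex -4.314 1.623 -3.305
vertex -3.948 1.01 -3.87
endloop
endfacet
facet normal 0.131 -0.920 -0.369
outer loop
vertex -4.466 0.726 -3.346
vertex -3.948 1.01 -3.87
vertex -3.678 0.561 -2.656
endloop
endfacet
facet normal 0.131 -0.920 -0.369
outer loop
vertex -3.678 0.561 -2.656
vertex -3.948 1.01 -3.87
vertex -3.16 0.845 -3.18
endloop
endfacet
facet normal 0.743 -0.156 0.650
outer loop
vertex -3.678 0.561 -2.656
vertex -3.16 0.845 -3.18
vertex -3.526 1.457 -2.615
endloop
endfacet

endsolid


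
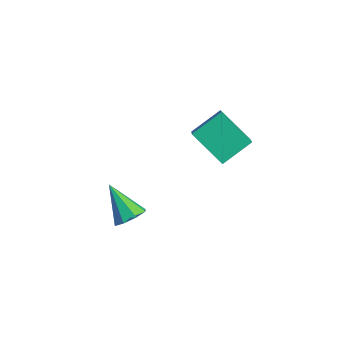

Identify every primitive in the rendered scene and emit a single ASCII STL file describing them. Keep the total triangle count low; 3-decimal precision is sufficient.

solid 
facet normal -0.763 -0.255 0.594
outer loop
vertex -0.443 2.252 3.795
vertex -1.005 2.643 3.241
vertex -0.626 0.74 2.912
endloop
endfacet
facet normal 0.638 -0.445 0.629
outer loop
vertex 0.985 1.277 1.659
vertex -0.443 2.252 3.795
vertex -0.626 0.74 2.912
endloop
endfacet
facet normal -0.763 -0.255 0.594
outer loop
vertex -0.626 0.74 2.912
vertex -1.005 2.643 3.241
vertex -1.187 1.131 2.359
endloop
endfacet
facet normal -0.104 -0.859 -0.502
outer loop
vertex -1.187 1.131 2.359
vertex 0.985 1.277 1.659
vertex -0.626 0.74 2.912
endloop
endfacet
facet normal 0.104 0.859 0.501
outer loop
vertex -0.443 2.252 3.795
vertex 0.606 3.18 1.988
vertex -1.005 2.643 3.241
endloop
endfacet
facet normal 0.638 -0.444 0.629
outer loop
vertex 1.167 2.789 2.541
vertex -0.443 2.252 3.795
vertex 0.985 1.277 1.659
endloop
endfacet
facet normal 0.104 0.859 0.502
outer loop
vertex 1.167 2.789 2.541
vertex 0.606 3.18 1.988
vertex -0.443 2.252 3.795
endloop
endfacet
facet normal -0.638 0.444 -0.630
outer loop
vertex -1.005 2.643 3.241
vertex 0.606 3.18 1.988
vertex -1.187 1.131 2.359
endloop
endfacet
facet normal -0.104 -0.859 -0.501
outer loop
vertex 0.423 1.668 1.105
vertex 0.985 1.277 1.659
vertex -1.187 1.131 2.359
endloop
endfacet
facet normal -0.638 0.444 -0.629
outer loop
vertex -1.187 1.131 2.359
vertex 0.606 3.18 1.988
vertex 0.423 1.668 1.105
endloop
endfacet
facet normal 0.763 0.255 -0.594
outer loop
vertex 0.423 1.668 1.105
vertex 1.167 2.789 2.541
vertex 0.985 1.277 1.659
endloop
endfacet
facet normal 0.763 0.255 -0.594
outer loop
vertex 0.606 3.18 1.988
vertex 1.167 2.789 2.541
vertex 0.423 1.668 1.105
endloop
endfacet
facet normal 0.728 0.067 -0.682
outer loop
vertex 1.153 -3.592 0.924
vertex 0.584 -3.534 0.322
vertex 0.985 -2.991 0.804
endloop
endfacet
facet normal 0.323 0.271 0.907
outer loop
vertex 1.153 -3.592 0.924
vertex 0.985 -2.991 0.804
vertex -0.844 -3.666 1.658
endloop
endfacet
facet normal 0.728 0.068 -0.682
outer loop
vertex 0.985 -2.991 0.804
vertex 0.584 -3.534 0.322
vertex 0.583 -2.708 0.403
endloop
endfacet
facet normal -0.022 0.806 0.591
outer loop
vertex 0.985 -2.991 0.804
vertex 0.583 -2.708 0.403
vertex -0.844 -3.666 1.658
endloop
endfacet
facet normal 0.728 0.068 -0.682
outer loop
vertex 0.583 -2.708 0.403
vertex 0.584 -3.534 0.322
vertex 0.181 -2.908 -0.046
endloop
endfacet
facet normal -0.510 0.857 0.075
outer loop
vertex 0.583 -2.708 0.403
vertex 0.181 -2.908 -0.046
vertex -0.844 -3.666 1.658
endloop
endfacet
facet normal 0.728 0.068 -0.682
outer loop
vertex 0.181 -2.908 -0.046
vertex 0.584 -3.534 0.322
vertex 0.015 -3.475 -0.28
endloop
endfacet
facet normal -0.855 0.391 -0.341
outer loop
vertex 0.181 -2.908 -0.046
vertex 0.015 -3.475 -0.28
vertex -0.844 -3.666 1.658
endloop
endfacet
facet normal 0.728 0.067 -0.682
outer loop
vertex 0.015 -3.475 -0.28
vertex 0.584 -3.534 0.322
vertex 0.182 -4.077 -0.161
endloop
endfacet
facet normal -0.855 -0.318 -0.410
outer loop
vertex 0.015 -3.475 -0.28
vertex 0.182 -4.077 -0.161
vertex -0.844 -3.666 1.658
endloop
endfacet
facet normal 0.728 0.068 -0.682
outer loop
vertex 0.182 -4.077 -0.161
vertex 0.584 -3.534 0.322
vertex 0.585 -4.36 0.241
endloop
endfacet
facet normal -0.508 -0.856 -0.093
outer loop
vertex 0.182 -4.077 -0.161
vertex 0.585 -4.36 0.241
vertex -0.844 -3.666 1.658
endloop
endfacet
facet normal 0.728 0.068 -0.682
outer loop
vertex 0.585 -4.36 0.241
vertex 0.584 -3.534 0.322
vertex 0.987 -4.159 0.69
endloop
endfacet
facet normal -0.020 -0.906 0.423
outer loop
vertex 0.585 -4.36 0.241
vertex 0.987 -4.159 0.69
vertex -0.844 -3.666 1.658
endloop
endfacet
facet normal 0.728 0.068 -0.682
outer loop
vertex 0.987 -4.159 0.69
vertex 0.584 -3.534 0.322
vertex 1.153 -3.592 0.924
endloop
endfacet
facet normal 0.324 -0.440 0.837
outer loop
vertex 0.987 -4.159 0.69
vertex 1.153 -3.592 0.924
vertex -0.844 -3.666 1.658
endloop
endfacet

endsolid


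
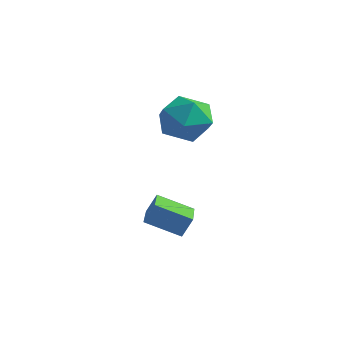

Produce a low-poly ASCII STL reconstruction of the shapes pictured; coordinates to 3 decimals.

solid 
facet normal -0.358 0.775 0.520
outer loop
vertex 1.415 -0.739 1.654
vertex 1.52 -1.294 2.553
vertex 2.321 -0.69 2.205
endloop
endfacet
facet normal -0.015 0.998 -0.064
outer loop
vertex 1.415 -0.739 1.654
vertex 2.321 -0.69 2.205
vertex 2.347 -0.758 1.146
endloop
endfacet
facet normal -0.330 0.701 -0.632
outer loop
vertex 1.415 -0.739 1.654
vertex 2.347 -0.758 1.146
vertex 1.562 -1.404 0.839
endloop
endfacet
facet normal -0.869 0.295 -0.398
outer loop
vertex 1.415 -0.739 1.654
vertex 1.562 -1.404 0.839
vertex 1.051 -1.735 1.709
endloop
endfacet
facet normal -0.886 0.341 0.314
outer loop
vertex 1.415 -0.739 1.654
vertex 1.051 -1.735 1.709
vertex 1.52 -1.294 2.553
endloop
endfacet
facet normal 0.655 0.755 -0.032
outer loop
vertex 2.347 -0.758 1.146
vertex 2.321 -0.69 2.205
vertex 3.029 -1.325 1.731
endloop
endfacet
facet normal 0.099 0.395 0.913
outer loop
vertex 2.321 -0.69 2.205
vertex 1.52 -1.294 2.553
vertex 2.518 -1.656 2.601
endloop
endfacet
facet normal -0.754 -0.308 0.580
outer loop
vertex 1.52 -1.294 2.553
vertex 1.051 -1.735 1.709
vertex 1.733 -2.302 2.294
endloop
endfacet
facet normal -0.726 -0.382 -0.572
outer loop
vertex 1.051 -1.735 1.709
vertex 1.562 -1.404 0.839
vertex 1.759 -2.37 1.235
endloop
endfacet
facet normal 0.145 0.275 -0.950
outer loop
vertex 1.562 -1.404 0.839
vertex 2.347 -0.758 1.146
vertex 2.56 -1.766 0.887
endloop
endfacet
facet normal 0.869 -0.295 0.398
outer loop
vertex 2.665 -2.321 1.786
vertex 3.029 -1.325 1.731
vertex 2.518 -1.656 2.601
endloop
endfacet
facet normal 0.330 -0.701 0.632
outer loop
vertex 2.665 -2.321 1.786
vertex 2.518 -1.656 2.601
vertex 1.733 -2.302 2.294
endloop
endfacet
facet normal 0.015 -0.998 0.064
outer loop
vertex 2.665 -2.321 1.786
vertex 1.733 -2.302 2.294
vertex 1.759 -2.37 1.235
endloop
endfacet
facet normal 0.358 -0.775 -0.520
outer loop
vertex 2.665 -2.321 1.786
vertex 1.759 -2.37 1.235
vertex 2.56 -1.766 0.887
endloop
endfacet
facet normal 0.886 -0.341 -0.314
outer loop
vertex 2.665 -2.321 1.786
vertex 2.56 -1.766 0.887
vertex 3.029 -1.325 1.731
endloop
endfacet
facet normal 0.726 0.382 0.572
outer loop
vertex 2.518 -1.656 2.601
vertex 3.029 -1.325 1.731
vertex 2.321 -0.69 2.205
endloop
endfacet
facet normal -0.145 -0.275 0.950
outer loop
vertex 1.733 -2.302 2.294
vertex 2.518 -1.656 2.601
vertex 1.52 -1.294 2.553
endloop
endfacet
facet normal -0.655 -0.755 0.032
outer loop
vertex 1.759 -2.37 1.235
vertex 1.733 -2.302 2.294
vertex 1.051 -1.735 1.709
endloop
endfacet
facet normal -0.099 -0.395 -0.913
outer loop
vertex 2.56 -1.766 0.887
vertex 1.759 -2.37 1.235
vertex 1.562 -1.404 0.839
endloop
endfacet
facet normal 0.754 0.308 -0.580
outer loop
vertex 3.029 -1.325 1.731
vertex 2.56 -1.766 0.887
vertex 2.347 -0.758 1.146
endloop
endfacet
facet normal -0.732 -0.527 0.431
outer loop
vertex 2.667 -3.73 -1.309
vertex 1.69 -2.562 -1.54
vertex 2.466 -4.04 -2.029
endloop
endfacet
facet normal 0.634 -0.759 0.150
outer loop
vertex 3.47 -3.318 -2.62
vertex 2.667 -3.73 -1.309
vertex 2.466 -4.04 -2.029
endloop
endfacet
facet normal -0.733 -0.527 0.430
outer loop
vertex 2.466 -4.04 -2.029
vertex 1.69 -2.562 -1.54
vertex 1.49 -2.872 -2.26
endloop
endfacet
facet normal -0.248 -0.383 -0.890
outer loop
vertex 1.49 -2.872 -2.26
vertex 3.47 -3.318 -2.62
vertex 2.466 -4.04 -2.029
endloop
endfacet
facet normal 0.248 0.383 0.890
outer loop
vertex 2.667 -3.73 -1.309
vertex 2.694 -1.84 -2.131
vertex 1.69 -2.562 -1.54
endloop
endfacet
facet normal 0.634 -0.758 0.150
outer loop
vertex 3.67 -3.008 -1.9
vertex 2.667 -3.73 -1.309
vertex 3.47 -3.318 -2.62
endloop
endfacet
facet normal 0.248 0.383 0.890
outer loop
vertex 3.67 -3.008 -1.9
vertex 2.694 -1.84 -2.131
vertex 2.667 -3.73 -1.309
endloop
endfacet
facet normal -0.634 0.759 -0.150
outer loop
vertex 1.69 -2.562 -1.54
vertex 2.694 -1.84 -2.131
vertex 1.49 -2.872 -2.26
endloop
endfacet
facet normal -0.248 -0.383 -0.890
outer loop
vertex 2.493 -2.15 -2.851
vertex 3.47 -3.318 -2.62
vertex 1.49 -2.872 -2.26
endloop
endfacet
facet normal -0.634 0.759 -0.150
outer loop
vertex 1.49 -2.872 -2.26
vertex 2.694 -1.84 -2.131
vertex 2.493 -2.15 -2.851
endloop
endfacet
facet normal 0.732 0.527 -0.431
outer loop
vertex 2.493 -2.15 -2.851
vertex 3.67 -3.008 -1.9
vertex 3.47 -3.318 -2.62
endloop
endfacet
facet normal 0.732 0.527 -0.431
outer loop
vertex 2.694 -1.84 -2.131
vertex 3.67 -3.008 -1.9
vertex 2.493 -2.15 -2.851
endloop
endfacet

endsolid


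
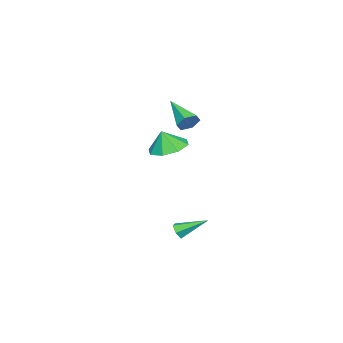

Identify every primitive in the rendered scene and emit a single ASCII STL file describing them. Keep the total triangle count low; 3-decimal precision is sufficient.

solid 
facet normal 0.489 0.747 -0.450
outer loop
vertex -2.566 -0.474 1.676
vertex -3.041 -0.473 1.162
vertex -3.136 -0.071 1.726
endloop
endfacet
facet normal 0.163 0.109 0.980
outer loop
vertex -2.566 -0.474 1.676
vertex -3.136 -0.071 1.726
vertex -4.059 -2.027 2.098
endloop
endfacet
facet normal 0.489 0.747 -0.450
outer loop
vertex -3.136 -0.071 1.726
vertex -3.041 -0.473 1.162
vertex -3.611 -0.07 1.212
endloop
endfacet
facet normal -0.663 0.429 0.613
outer loop
vertex -3.136 -0.071 1.726
vertex -3.611 -0.07 1.212
vertex -4.059 -2.027 2.098
endloop
endfacet
facet normal 0.489 0.747 -0.450
outer loop
vertex -3.611 -0.07 1.212
vertex -3.041 -0.473 1.162
vertex -3.516 -0.472 0.647
endloop
endfacet
facet normal -0.964 0.111 -0.241
outer loop
vertex -3.611 -0.07 1.212
vertex -3.516 -0.472 0.647
vertex -4.059 -2.027 2.098
endloop
endfacet
facet normal 0.490 0.746 -0.451
outer loop
vertex -3.516 -0.472 0.647
vertex -3.041 -0.473 1.162
vertex -2.947 -0.876 0.597
endloop
endfacet
facet normal -0.438 -0.527 -0.728
outer loop
vertex -3.516 -0.472 0.647
vertex -2.947 -0.876 0.597
vertex -4.059 -2.027 2.098
endloop
endfacet
facet normal 0.490 0.746 -0.451
outer loop
vertex -2.947 -0.876 0.597
vertex -3.041 -0.473 1.162
vertex -2.472 -0.877 1.111
endloop
endfacet
facet normal 0.389 -0.847 -0.361
outer loop
vertex -2.947 -0.876 0.597
vertex -2.472 -0.877 1.111
vertex -4.059 -2.027 2.098
endloop
endfacet
facet normal 0.490 0.746 -0.451
outer loop
vertex -2.472 -0.877 1.111
vertex -3.041 -0.473 1.162
vertex -2.566 -0.474 1.676
endloop
endfacet
facet normal 0.690 -0.530 0.493
outer loop
vertex -2.472 -0.877 1.111
vertex -2.566 -0.474 1.676
vertex -4.059 -2.027 2.098
endloop
endfacet
facet normal -0.169 0.260 -0.951
outer loop
vertex 4.189 0.951 2.029
vertex 3.364 1.526 2.333
vertex 4.39 1.71 2.201
endloop
endfacet
facet normal 0.833 -0.322 0.449
outer loop
vertex 4.189 0.951 2.029
vertex 4.39 1.71 2.201
vertex 3.556 1.234 3.407
endloop
endfacet
facet normal -0.169 0.258 -0.951
outer loop
vertex 4.39 1.71 2.201
vertex 3.364 1.526 2.333
vertex 3.99 2.362 2.449
endloop
endfacet
facet normal 0.756 0.230 0.613
outer loop
vertex 4.39 1.71 2.201
vertex 3.99 2.362 2.449
vertex 3.556 1.234 3.407
endloop
endfacet
facet normal -0.169 0.258 -0.951
outer loop
vertex 3.99 2.362 2.449
vertex 3.364 1.526 2.333
vertex 3.224 2.524 2.629
endloop
endfacet
facet normal 0.299 0.548 0.781
outer loop
vertex 3.99 2.362 2.449
vertex 3.224 2.524 2.629
vertex 3.556 1.234 3.407
endloop
endfacet
facet normal -0.169 0.258 -0.951
outer loop
vertex 3.224 2.524 2.629
vertex 3.364 1.526 2.333
vertex 2.54 2.101 2.636
endloop
endfacet
facet normal -0.267 0.446 0.854
outer loop
vertex 3.224 2.524 2.629
vertex 2.54 2.101 2.636
vertex 3.556 1.234 3.407
endloop
endfacet
facet normal -0.169 0.259 -0.951
outer loop
vertex 2.54 2.101 2.636
vertex 3.364 1.526 2.333
vertex 2.339 1.342 2.465
endloop
endfacet
facet normal -0.613 -0.016 0.790
outer loop
vertex 2.54 2.101 2.636
vertex 2.339 1.342 2.465
vertex 3.556 1.234 3.407
endloop
endfacet
facet normal -0.169 0.260 -0.951
outer loop
vertex 2.339 1.342 2.465
vertex 3.364 1.526 2.333
vertex 2.739 0.691 2.216
endloop
endfacet
facet normal -0.535 -0.568 0.626
outer loop
vertex 2.339 1.342 2.465
vertex 2.739 0.691 2.216
vertex 3.556 1.234 3.407
endloop
endfacet
facet normal -0.169 0.259 -0.951
outer loop
vertex 2.739 0.691 2.216
vertex 3.364 1.526 2.333
vertex 3.505 0.529 2.036
endloop
endfacet
facet normal -0.080 -0.885 0.458
outer loop
vertex 2.739 0.691 2.216
vertex 3.505 0.529 2.036
vertex 3.556 1.234 3.407
endloop
endfacet
facet normal -0.170 0.259 -0.951
outer loop
vertex 3.505 0.529 2.036
vertex 3.364 1.526 2.333
vertex 4.189 0.951 2.029
endloop
endfacet
facet normal 0.487 -0.784 0.385
outer loop
vertex 3.505 0.529 2.036
vertex 4.189 0.951 2.029
vertex 3.556 1.234 3.407
endloop
endfacet
facet normal 0.323 -0.818 -0.476
outer loop
vertex 2.234 1.2 -3.646
vertex 2.015 1.375 -4.095
vertex 2.515 1.504 -3.977
endloop
endfacet
facet normal 0.673 0.164 0.722
outer loop
vertex 2.234 1.2 -3.646
vertex 2.515 1.504 -3.977
vertex 1.465 2.765 -3.285
endloop
endfacet
facet normal 0.323 -0.817 -0.478
outer loop
vertex 2.515 1.504 -3.977
vertex 2.015 1.375 -4.095
vertex 2.296 1.68 -4.426
endloop
endfacet
facet normal 0.738 0.668 -0.098
outer loop
vertex 2.515 1.504 -3.977
vertex 2.296 1.68 -4.426
vertex 1.465 2.765 -3.285
endloop
endfacet
facet normal 0.324 -0.817 -0.478
outer loop
vertex 2.296 1.68 -4.426
vertex 2.015 1.375 -4.095
vertex 1.795 1.551 -4.545
endloop
endfacet
facet normal -0.019 0.717 -0.696
outer loop
vertex 2.296 1.68 -4.426
vertex 1.795 1.551 -4.545
vertex 1.465 2.765 -3.285
endloop
endfacet
facet normal 0.324 -0.816 -0.478
outer loop
vertex 1.795 1.551 -4.545
vertex 2.015 1.375 -4.095
vertex 1.515 1.246 -4.214
endloop
endfacet
facet normal -0.842 0.261 -0.472
outer loop
vertex 1.795 1.551 -4.545
vertex 1.515 1.246 -4.214
vertex 1.465 2.765 -3.285
endloop
endfacet
facet normal 0.324 -0.818 -0.476
outer loop
vertex 1.515 1.246 -4.214
vertex 2.015 1.375 -4.095
vertex 1.734 1.071 -3.764
endloop
endfacet
facet normal -0.906 -0.242 0.347
outer loop
vertex 1.515 1.246 -4.214
vertex 1.734 1.071 -3.764
vertex 1.465 2.765 -3.285
endloop
endfacet
facet normal 0.323 -0.818 -0.476
outer loop
vertex 1.734 1.071 -3.764
vertex 2.015 1.375 -4.095
vertex 2.234 1.2 -3.646
endloop
endfacet
facet normal -0.148 -0.291 0.945
outer loop
vertex 1.734 1.071 -3.764
vertex 2.234 1.2 -3.646
vertex 1.465 2.765 -3.285
endloop
endfacet

endsolid
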